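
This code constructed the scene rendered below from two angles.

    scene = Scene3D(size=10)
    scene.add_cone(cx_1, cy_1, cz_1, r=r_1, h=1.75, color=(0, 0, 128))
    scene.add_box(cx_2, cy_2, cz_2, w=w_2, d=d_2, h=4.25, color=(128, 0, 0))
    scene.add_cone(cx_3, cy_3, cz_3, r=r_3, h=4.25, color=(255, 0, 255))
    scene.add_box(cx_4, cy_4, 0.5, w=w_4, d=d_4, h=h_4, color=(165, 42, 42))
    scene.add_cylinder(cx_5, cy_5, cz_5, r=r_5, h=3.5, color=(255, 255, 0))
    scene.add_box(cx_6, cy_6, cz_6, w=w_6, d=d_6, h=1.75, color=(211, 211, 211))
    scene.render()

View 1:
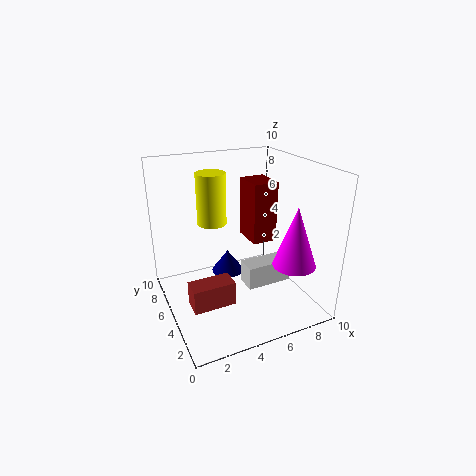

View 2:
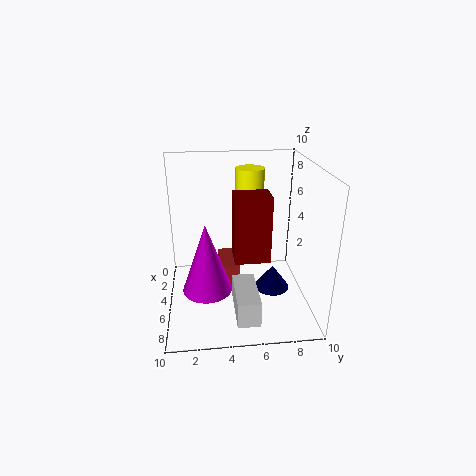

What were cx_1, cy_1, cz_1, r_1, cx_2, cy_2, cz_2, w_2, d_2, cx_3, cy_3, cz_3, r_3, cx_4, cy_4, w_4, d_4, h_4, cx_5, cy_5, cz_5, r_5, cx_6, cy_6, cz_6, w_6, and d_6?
cx_1 = 5.25
cy_1 = 7.5
cz_1 = 1
r_1 = 1.25
cx_2 = 6
cy_2 = 4.5
cz_2 = 4.5
w_2 = 1.75
d_2 = 2.25
cx_3 = 8.25
cy_3 = 2.75
cz_3 = 3.25
r_3 = 1.5
cx_4 = 1.25
cy_4 = 3.75
w_4 = 3
d_4 = 1.5
h_4 = 1.75
cx_5 = 3.5
cy_5 = 6
cz_5 = 6
r_5 = 1
cx_6 = 5.75
cy_6 = 4.5
cz_6 = 0.75
w_6 = 3.5
d_6 = 1.5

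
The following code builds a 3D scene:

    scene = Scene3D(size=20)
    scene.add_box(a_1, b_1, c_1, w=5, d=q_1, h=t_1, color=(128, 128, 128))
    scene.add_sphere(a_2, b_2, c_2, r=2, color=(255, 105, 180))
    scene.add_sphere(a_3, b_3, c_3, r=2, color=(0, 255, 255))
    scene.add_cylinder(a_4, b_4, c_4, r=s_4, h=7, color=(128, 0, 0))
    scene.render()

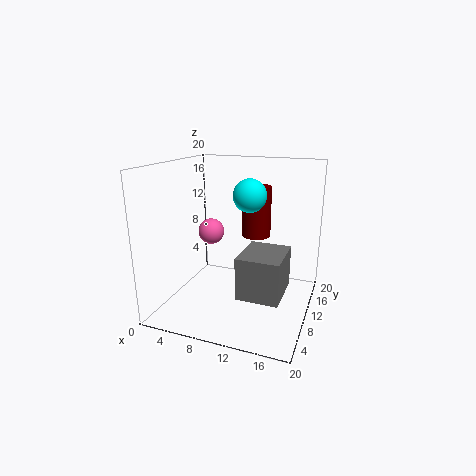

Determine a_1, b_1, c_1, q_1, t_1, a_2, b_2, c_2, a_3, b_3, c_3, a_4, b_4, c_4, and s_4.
a_1 = 13; b_1 = 1; c_1 = 6; q_1 = 6; t_1 = 5; a_2 = 4; b_2 = 14; c_2 = 9; a_3 = 13; b_3 = 6; c_3 = 17; a_4 = 12; b_4 = 12; c_4 = 10; s_4 = 2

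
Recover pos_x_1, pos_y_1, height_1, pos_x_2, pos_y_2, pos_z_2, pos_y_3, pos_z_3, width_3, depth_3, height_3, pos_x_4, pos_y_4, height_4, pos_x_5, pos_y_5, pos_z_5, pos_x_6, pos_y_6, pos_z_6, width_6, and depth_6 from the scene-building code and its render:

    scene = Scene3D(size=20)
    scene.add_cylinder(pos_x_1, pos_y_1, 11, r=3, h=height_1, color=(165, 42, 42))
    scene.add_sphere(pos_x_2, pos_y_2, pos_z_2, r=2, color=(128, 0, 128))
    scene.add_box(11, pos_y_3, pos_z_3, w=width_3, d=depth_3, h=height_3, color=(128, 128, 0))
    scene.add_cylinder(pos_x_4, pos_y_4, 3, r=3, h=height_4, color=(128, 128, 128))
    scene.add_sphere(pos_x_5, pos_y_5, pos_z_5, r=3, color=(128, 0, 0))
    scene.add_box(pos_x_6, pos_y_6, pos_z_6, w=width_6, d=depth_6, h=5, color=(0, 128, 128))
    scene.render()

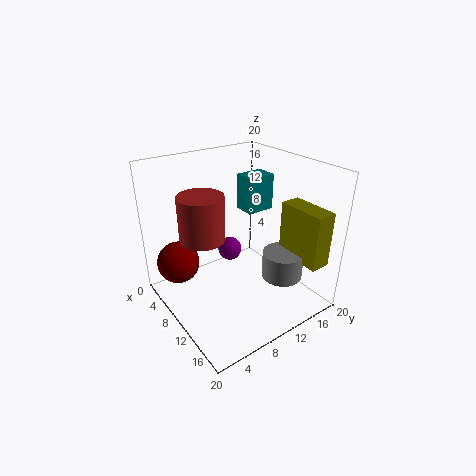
pos_x_1 = 9, pos_y_1 = 5, height_1 = 6, pos_x_2 = 2, pos_y_2 = 14, pos_z_2 = 3, pos_y_3 = 17, pos_z_3 = 6, width_3 = 7, depth_3 = 3, height_3 = 8, pos_x_4 = 13, pos_y_4 = 16, height_4 = 4, pos_x_5 = 5, pos_y_5 = 3, pos_z_5 = 6, pos_x_6 = 7, pos_y_6 = 12, pos_z_6 = 13, width_6 = 3, depth_6 = 4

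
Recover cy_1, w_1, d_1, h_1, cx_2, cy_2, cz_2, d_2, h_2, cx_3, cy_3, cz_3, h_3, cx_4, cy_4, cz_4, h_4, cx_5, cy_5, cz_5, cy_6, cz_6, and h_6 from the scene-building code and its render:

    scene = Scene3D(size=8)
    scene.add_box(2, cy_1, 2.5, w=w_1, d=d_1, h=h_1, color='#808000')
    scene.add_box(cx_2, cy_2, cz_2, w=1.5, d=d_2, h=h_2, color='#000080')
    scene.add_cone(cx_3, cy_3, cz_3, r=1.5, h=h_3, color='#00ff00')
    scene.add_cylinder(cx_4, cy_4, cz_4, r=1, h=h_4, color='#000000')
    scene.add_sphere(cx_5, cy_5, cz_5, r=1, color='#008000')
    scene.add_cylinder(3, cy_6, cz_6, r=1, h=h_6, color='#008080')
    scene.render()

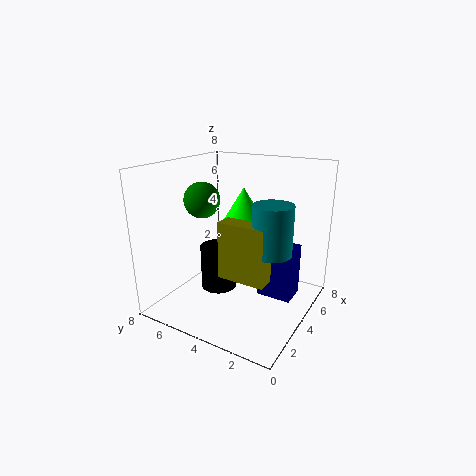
cy_1 = 1.5
w_1 = 1
d_1 = 2.5
h_1 = 3
cx_2 = 4.5
cy_2 = 1
cz_2 = 0.5
d_2 = 2
h_2 = 3
cx_3 = 5.5
cy_3 = 4.5
cz_3 = 4
h_3 = 2.5
cx_4 = 3.5
cy_4 = 5
cz_4 = 1
h_4 = 2.5
cx_5 = 3.5
cy_5 = 6
cz_5 = 6
cy_6 = 1.5
cz_6 = 4
h_6 = 2.5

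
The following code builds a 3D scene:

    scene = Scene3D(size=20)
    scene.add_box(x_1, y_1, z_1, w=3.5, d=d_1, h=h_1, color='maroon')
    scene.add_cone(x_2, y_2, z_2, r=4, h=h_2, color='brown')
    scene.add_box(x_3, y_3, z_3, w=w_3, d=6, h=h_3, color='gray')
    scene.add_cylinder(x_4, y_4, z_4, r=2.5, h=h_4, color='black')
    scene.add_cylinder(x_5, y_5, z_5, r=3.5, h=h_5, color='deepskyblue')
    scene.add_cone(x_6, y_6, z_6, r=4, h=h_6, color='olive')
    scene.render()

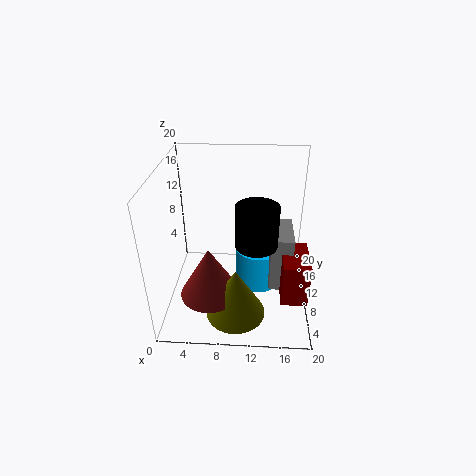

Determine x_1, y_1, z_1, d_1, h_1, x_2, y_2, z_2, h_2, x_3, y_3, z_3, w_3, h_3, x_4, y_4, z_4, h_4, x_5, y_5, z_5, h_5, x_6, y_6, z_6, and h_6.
x_1 = 16
y_1 = 4
z_1 = 3.5
d_1 = 6
h_1 = 6
x_2 = 6.5
y_2 = 5.5
z_2 = 4
h_2 = 7
x_3 = 14.5
y_3 = 7
z_3 = 3.5
w_3 = 3
h_3 = 8
x_4 = 12.5
y_4 = 4
z_4 = 13
h_4 = 5
x_5 = 13
y_5 = 12.5
z_5 = 1
h_5 = 6
x_6 = 10
y_6 = 4.5
z_6 = 1.5
h_6 = 7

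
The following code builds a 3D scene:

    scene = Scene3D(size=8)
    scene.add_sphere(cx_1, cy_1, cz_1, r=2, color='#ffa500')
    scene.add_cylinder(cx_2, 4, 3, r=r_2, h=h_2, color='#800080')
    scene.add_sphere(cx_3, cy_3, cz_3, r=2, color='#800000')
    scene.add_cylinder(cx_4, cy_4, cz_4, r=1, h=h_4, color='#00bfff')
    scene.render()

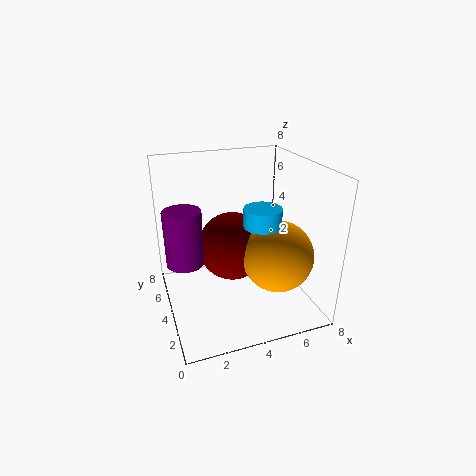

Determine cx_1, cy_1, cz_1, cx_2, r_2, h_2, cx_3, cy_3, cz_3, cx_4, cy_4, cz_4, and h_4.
cx_1 = 6, cy_1 = 3, cz_1 = 3, cx_2 = 1, r_2 = 1, h_2 = 3, cx_3 = 4, cy_3 = 5, cz_3 = 3, cx_4 = 5, cy_4 = 3, cz_4 = 5, h_4 = 1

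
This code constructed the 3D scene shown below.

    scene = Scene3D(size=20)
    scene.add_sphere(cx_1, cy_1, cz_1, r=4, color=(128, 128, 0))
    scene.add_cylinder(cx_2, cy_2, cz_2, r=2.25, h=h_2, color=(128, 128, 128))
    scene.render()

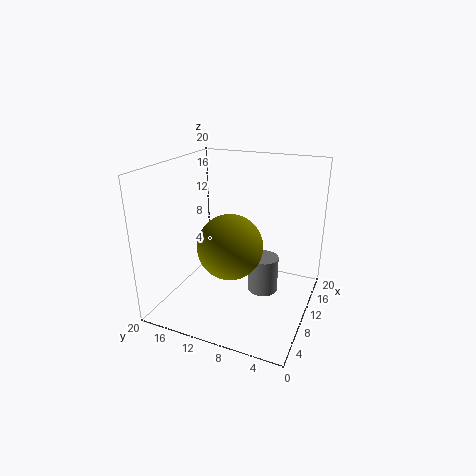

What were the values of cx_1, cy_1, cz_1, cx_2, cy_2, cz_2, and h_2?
cx_1 = 4.75
cy_1 = 8.75
cz_1 = 11.25
cx_2 = 13.25
cy_2 = 7.25
cz_2 = 0.5
h_2 = 5.5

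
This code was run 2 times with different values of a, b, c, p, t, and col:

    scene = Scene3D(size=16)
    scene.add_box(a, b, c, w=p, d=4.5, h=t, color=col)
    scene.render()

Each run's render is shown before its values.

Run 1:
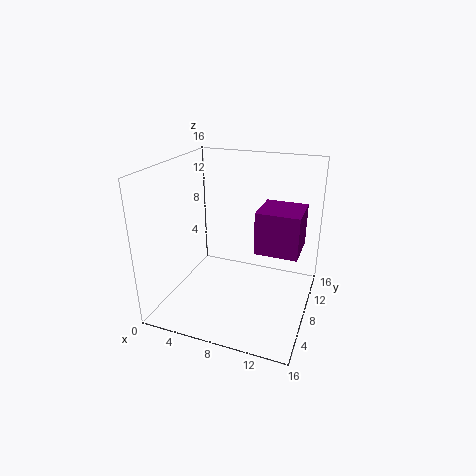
a = 10.5, b = 6, c = 7.5, p = 4.5, t = 4.5, col = 'purple'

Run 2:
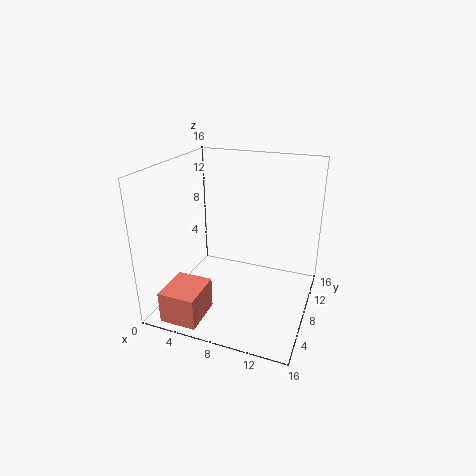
a = 2, b = 0.5, c = 0.5, p = 4, t = 3.5, col = 'salmon'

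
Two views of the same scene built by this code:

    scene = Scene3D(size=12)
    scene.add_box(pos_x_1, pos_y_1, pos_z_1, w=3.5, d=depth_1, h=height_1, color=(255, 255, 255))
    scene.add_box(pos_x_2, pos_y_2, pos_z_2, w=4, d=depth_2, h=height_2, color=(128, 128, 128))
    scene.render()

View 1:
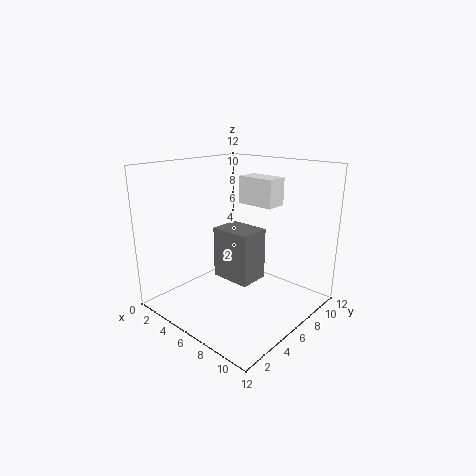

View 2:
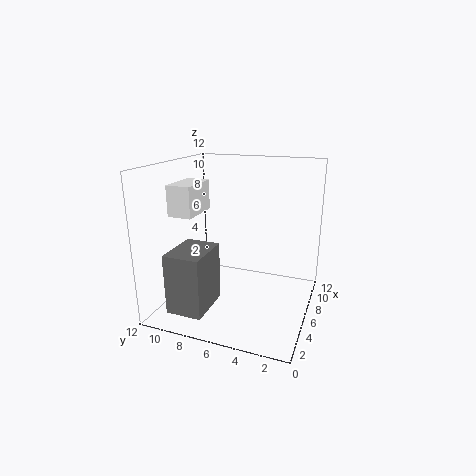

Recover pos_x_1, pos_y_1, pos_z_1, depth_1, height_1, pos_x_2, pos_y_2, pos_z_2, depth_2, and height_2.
pos_x_1 = 3.5; pos_y_1 = 9; pos_z_1 = 8; depth_1 = 2; height_1 = 2.5; pos_x_2 = 1.5; pos_y_2 = 7.5; pos_z_2 = 0.5; depth_2 = 3; height_2 = 5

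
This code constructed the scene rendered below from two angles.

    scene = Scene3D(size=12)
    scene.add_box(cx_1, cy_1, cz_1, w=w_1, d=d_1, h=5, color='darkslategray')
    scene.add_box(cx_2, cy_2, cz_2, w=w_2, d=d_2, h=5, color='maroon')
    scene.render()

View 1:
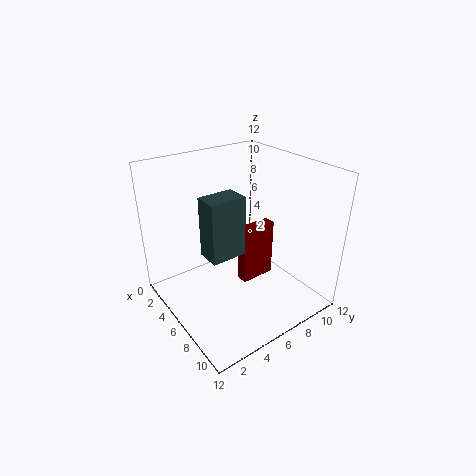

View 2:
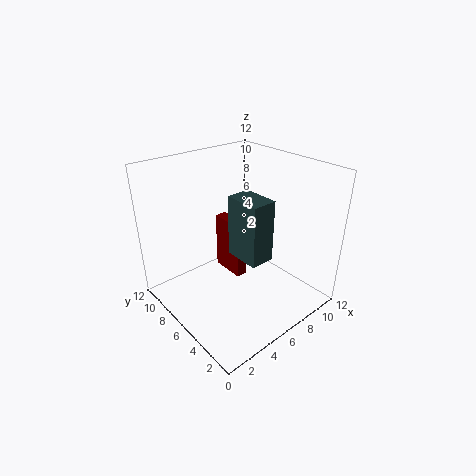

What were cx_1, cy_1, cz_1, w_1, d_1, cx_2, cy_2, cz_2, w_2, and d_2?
cx_1 = 5, cy_1 = 3, cz_1 = 5, w_1 = 2, d_1 = 3, cx_2 = 6, cy_2 = 6, cz_2 = 2, w_2 = 1, d_2 = 3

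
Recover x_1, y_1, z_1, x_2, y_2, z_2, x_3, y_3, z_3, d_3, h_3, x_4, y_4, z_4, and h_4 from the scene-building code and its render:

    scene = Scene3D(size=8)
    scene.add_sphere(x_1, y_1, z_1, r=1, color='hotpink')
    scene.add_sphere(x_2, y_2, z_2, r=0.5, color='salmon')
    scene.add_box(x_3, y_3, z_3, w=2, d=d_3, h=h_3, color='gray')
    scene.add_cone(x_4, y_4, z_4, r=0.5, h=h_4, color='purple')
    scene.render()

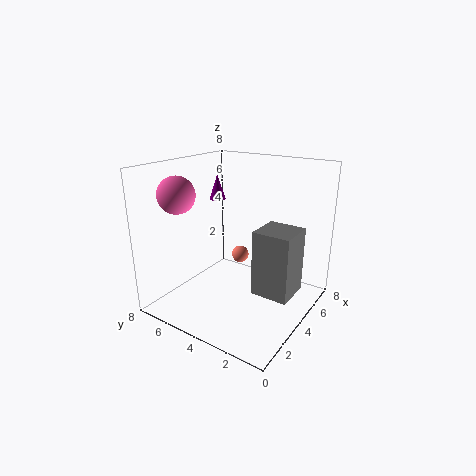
x_1 = 2; y_1 = 6.5; z_1 = 6.5; x_2 = 5; y_2 = 4.5; z_2 = 2.5; x_3 = 3; y_3 = 0.5; z_3 = 1.5; d_3 = 2; h_3 = 3.5; x_4 = 5.5; y_4 = 6.5; z_4 = 5.5; h_4 = 1.5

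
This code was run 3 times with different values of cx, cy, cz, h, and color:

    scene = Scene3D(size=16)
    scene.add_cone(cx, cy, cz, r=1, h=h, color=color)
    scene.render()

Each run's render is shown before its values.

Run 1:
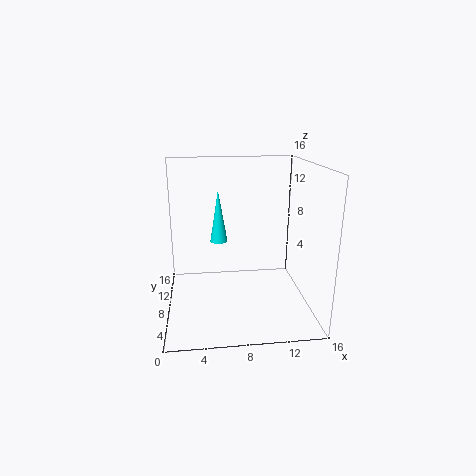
cx = 6; cy = 10; cz = 7; h = 6; color = 'cyan'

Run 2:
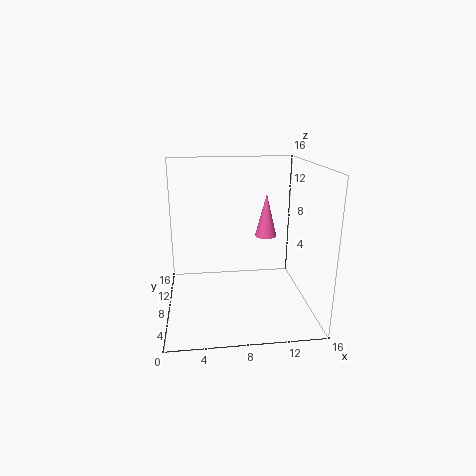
cx = 10; cy = 3; cz = 10; h = 4; color = 'hotpink'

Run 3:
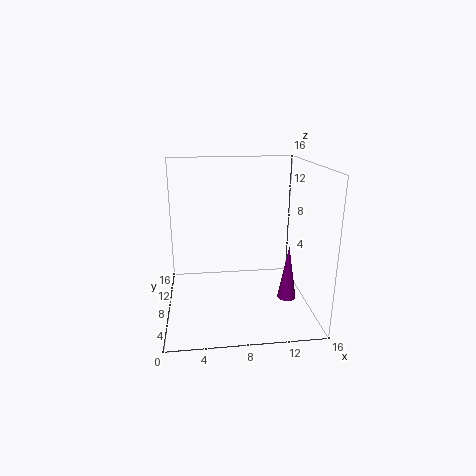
cx = 13; cy = 5; cz = 2; h = 6; color = 'purple'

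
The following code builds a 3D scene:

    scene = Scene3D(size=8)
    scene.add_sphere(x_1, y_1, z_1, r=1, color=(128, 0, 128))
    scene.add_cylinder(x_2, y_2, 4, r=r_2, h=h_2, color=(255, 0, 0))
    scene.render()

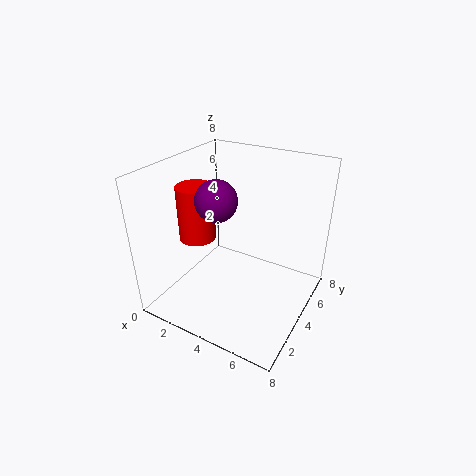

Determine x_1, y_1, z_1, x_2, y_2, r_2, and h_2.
x_1 = 4; y_1 = 2; z_1 = 7; x_2 = 2; y_2 = 3; r_2 = 1; h_2 = 3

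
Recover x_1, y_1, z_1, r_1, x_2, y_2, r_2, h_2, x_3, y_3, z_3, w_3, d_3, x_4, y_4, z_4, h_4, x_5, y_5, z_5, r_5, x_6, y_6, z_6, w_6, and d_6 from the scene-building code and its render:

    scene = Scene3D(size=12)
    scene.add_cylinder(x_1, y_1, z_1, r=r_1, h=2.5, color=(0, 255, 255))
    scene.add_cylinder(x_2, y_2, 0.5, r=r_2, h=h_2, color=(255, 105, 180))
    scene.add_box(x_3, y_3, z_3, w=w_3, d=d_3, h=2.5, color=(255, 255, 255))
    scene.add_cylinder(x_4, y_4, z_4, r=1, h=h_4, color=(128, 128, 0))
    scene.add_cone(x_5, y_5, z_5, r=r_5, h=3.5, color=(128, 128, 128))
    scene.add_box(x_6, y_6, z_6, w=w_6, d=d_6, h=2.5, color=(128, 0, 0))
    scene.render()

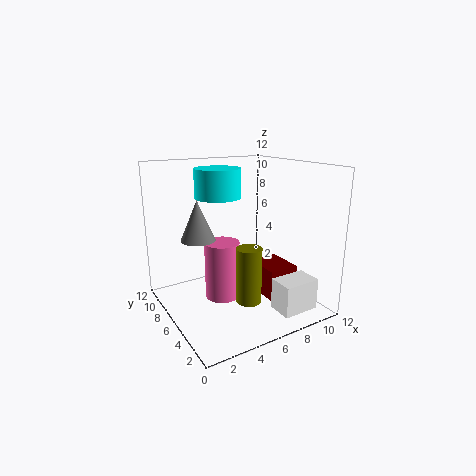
x_1 = 5.5
y_1 = 8.5
z_1 = 9
r_1 = 2
x_2 = 5
y_2 = 7
r_2 = 1.5
h_2 = 5
x_3 = 7
y_3 = 0.5
z_3 = 1
w_3 = 3
d_3 = 2
x_4 = 5.5
y_4 = 3.5
z_4 = 1.5
h_4 = 4.5
x_5 = 3.5
y_5 = 8.5
z_5 = 5.5
r_5 = 1.5
x_6 = 7
y_6 = 2.5
z_6 = 1.5
w_6 = 2.5
d_6 = 3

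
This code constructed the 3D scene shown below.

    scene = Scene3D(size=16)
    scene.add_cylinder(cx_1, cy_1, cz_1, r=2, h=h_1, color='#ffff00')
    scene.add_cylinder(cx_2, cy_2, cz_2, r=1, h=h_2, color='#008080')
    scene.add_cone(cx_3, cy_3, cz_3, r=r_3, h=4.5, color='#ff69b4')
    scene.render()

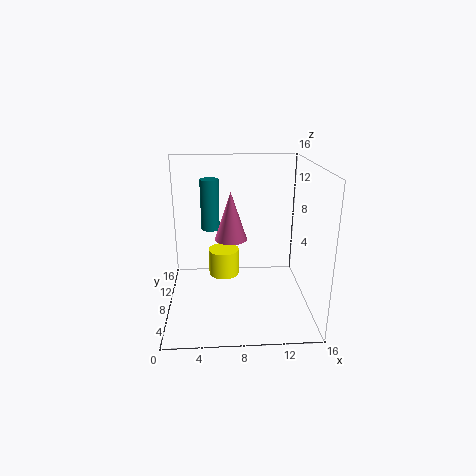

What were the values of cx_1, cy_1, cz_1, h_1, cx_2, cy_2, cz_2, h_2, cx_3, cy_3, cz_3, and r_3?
cx_1 = 6.5; cy_1 = 14; cz_1 = 0.5; h_1 = 3.5; cx_2 = 5; cy_2 = 8.5; cz_2 = 9; h_2 = 5.5; cx_3 = 7; cy_3 = 3; cz_3 = 10; r_3 = 1.5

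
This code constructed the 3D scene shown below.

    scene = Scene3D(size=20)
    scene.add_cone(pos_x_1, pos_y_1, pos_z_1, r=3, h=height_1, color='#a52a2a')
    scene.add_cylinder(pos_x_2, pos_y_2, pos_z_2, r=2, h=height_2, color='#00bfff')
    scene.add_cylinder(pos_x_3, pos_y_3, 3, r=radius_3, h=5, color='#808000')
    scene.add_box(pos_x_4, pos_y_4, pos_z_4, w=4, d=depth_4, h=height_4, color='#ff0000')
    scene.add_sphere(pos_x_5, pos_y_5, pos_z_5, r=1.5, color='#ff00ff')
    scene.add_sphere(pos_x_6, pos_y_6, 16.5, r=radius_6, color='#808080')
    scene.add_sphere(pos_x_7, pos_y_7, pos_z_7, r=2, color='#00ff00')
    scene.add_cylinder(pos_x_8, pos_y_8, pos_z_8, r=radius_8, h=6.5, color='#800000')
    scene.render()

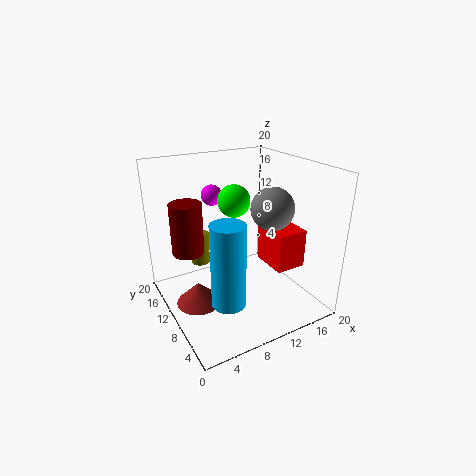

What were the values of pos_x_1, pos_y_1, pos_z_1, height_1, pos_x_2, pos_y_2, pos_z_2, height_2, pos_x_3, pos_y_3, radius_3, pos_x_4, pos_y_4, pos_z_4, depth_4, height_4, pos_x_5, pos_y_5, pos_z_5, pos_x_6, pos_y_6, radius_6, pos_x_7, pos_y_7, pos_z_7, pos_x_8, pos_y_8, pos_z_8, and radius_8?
pos_x_1 = 3.5; pos_y_1 = 9.5; pos_z_1 = 2; height_1 = 3; pos_x_2 = 4.5; pos_y_2 = 2.5; pos_z_2 = 6; height_2 = 10; pos_x_3 = 7.5; pos_y_3 = 18; radius_3 = 1.5; pos_x_4 = 12; pos_y_4 = 3; pos_z_4 = 7.5; depth_4 = 5; height_4 = 5; pos_x_5 = 8.5; pos_y_5 = 15; pos_z_5 = 15; pos_x_6 = 10.5; pos_y_6 = 3; radius_6 = 2.5; pos_x_7 = 8; pos_y_7 = 7.5; pos_z_7 = 16.5; pos_x_8 = 2.5; pos_y_8 = 9.5; pos_z_8 = 10; radius_8 = 2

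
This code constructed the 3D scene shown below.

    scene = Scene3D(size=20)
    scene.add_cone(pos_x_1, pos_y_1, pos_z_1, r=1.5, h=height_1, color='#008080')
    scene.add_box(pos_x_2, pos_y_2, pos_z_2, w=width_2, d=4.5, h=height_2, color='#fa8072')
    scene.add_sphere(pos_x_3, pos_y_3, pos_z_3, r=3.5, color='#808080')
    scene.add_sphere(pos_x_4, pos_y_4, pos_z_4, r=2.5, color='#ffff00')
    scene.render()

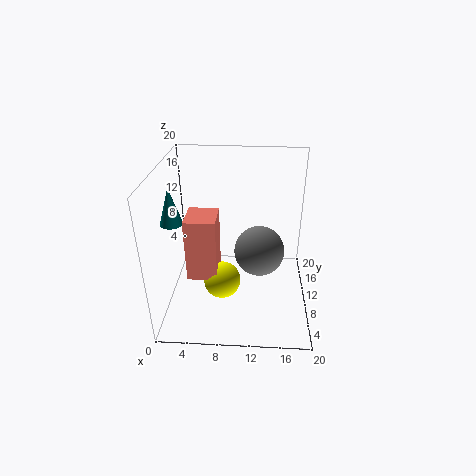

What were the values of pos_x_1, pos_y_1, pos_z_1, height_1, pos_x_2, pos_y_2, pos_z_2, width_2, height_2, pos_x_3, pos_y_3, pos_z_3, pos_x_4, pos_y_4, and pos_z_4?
pos_x_1 = 1.5; pos_y_1 = 8; pos_z_1 = 13; height_1 = 5; pos_x_2 = 3.5; pos_y_2 = 5.5; pos_z_2 = 6; width_2 = 4; height_2 = 8.5; pos_x_3 = 13; pos_y_3 = 10; pos_z_3 = 8; pos_x_4 = 8; pos_y_4 = 7; pos_z_4 = 5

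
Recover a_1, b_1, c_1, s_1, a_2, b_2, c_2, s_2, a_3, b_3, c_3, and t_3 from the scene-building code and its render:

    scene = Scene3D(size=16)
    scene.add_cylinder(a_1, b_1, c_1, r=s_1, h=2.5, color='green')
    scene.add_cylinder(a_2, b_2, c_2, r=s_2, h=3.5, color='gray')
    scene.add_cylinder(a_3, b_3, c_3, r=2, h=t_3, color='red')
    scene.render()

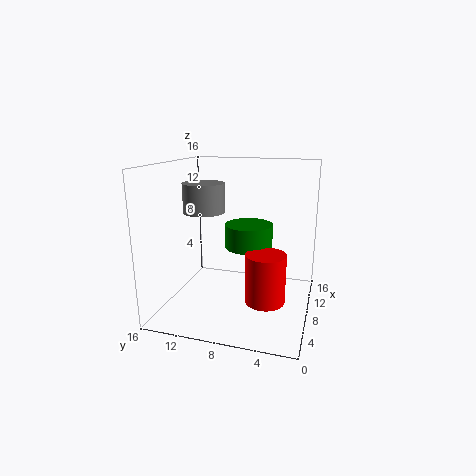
a_1 = 7, b_1 = 6.5, c_1 = 7.5, s_1 = 2.5, a_2 = 10.5, b_2 = 13, c_2 = 10, s_2 = 2.5, a_3 = 4, b_3 = 4, c_3 = 3, t_3 = 5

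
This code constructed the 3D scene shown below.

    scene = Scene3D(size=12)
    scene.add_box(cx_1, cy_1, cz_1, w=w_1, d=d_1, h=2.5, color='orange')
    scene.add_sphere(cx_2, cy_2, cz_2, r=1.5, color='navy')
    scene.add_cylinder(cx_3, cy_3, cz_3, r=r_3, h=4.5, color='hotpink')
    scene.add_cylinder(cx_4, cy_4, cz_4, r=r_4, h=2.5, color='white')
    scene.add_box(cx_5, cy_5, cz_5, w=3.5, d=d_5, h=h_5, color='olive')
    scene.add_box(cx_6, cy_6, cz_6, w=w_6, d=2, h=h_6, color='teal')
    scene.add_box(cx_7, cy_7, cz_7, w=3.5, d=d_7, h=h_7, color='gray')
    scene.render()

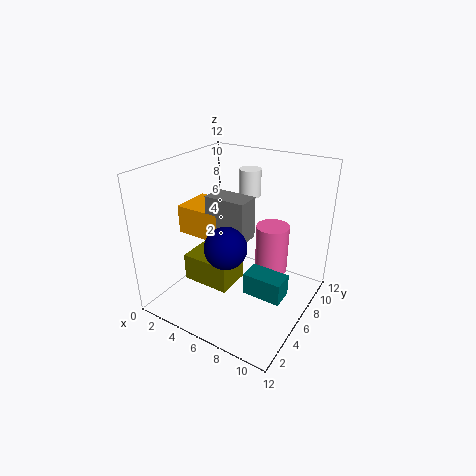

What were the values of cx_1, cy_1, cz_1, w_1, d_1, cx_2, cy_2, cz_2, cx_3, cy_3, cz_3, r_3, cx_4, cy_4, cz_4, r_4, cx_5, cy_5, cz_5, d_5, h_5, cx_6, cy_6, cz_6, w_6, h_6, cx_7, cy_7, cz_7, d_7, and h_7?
cx_1 = 0.5; cy_1 = 5; cz_1 = 5.5; w_1 = 4; d_1 = 3.5; cx_2 = 7.5; cy_2 = 2; cz_2 = 7.5; cx_3 = 7.5; cy_3 = 9.5; cz_3 = 1.5; r_3 = 1.5; cx_4 = 4.5; cy_4 = 10.5; cz_4 = 8; r_4 = 1; cx_5 = 4.5; cy_5 = 1; cz_5 = 4.5; d_5 = 2.5; h_5 = 2; cx_6 = 6.5; cy_6 = 6; cz_6 = 0.5; w_6 = 3.5; h_6 = 2; cx_7 = 3.5; cy_7 = 5; cz_7 = 6; d_7 = 2; h_7 = 3.5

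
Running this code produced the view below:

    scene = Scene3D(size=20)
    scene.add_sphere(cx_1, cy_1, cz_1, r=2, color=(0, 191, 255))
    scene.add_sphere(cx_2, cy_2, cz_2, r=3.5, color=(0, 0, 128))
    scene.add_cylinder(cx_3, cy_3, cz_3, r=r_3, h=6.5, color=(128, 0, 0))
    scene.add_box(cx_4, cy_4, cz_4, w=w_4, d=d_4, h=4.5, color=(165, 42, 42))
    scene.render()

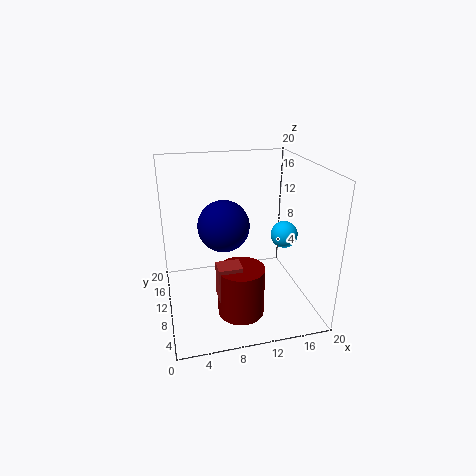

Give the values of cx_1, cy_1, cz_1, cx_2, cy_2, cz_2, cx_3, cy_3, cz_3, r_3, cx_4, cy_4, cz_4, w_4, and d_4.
cx_1 = 17.5
cy_1 = 11.5
cz_1 = 9
cx_2 = 8
cy_2 = 10
cz_2 = 12
cx_3 = 9
cy_3 = 4.5
cz_3 = 2
r_3 = 3
cx_4 = 6
cy_4 = 3.5
cz_4 = 4.5
w_4 = 3
d_4 = 2.5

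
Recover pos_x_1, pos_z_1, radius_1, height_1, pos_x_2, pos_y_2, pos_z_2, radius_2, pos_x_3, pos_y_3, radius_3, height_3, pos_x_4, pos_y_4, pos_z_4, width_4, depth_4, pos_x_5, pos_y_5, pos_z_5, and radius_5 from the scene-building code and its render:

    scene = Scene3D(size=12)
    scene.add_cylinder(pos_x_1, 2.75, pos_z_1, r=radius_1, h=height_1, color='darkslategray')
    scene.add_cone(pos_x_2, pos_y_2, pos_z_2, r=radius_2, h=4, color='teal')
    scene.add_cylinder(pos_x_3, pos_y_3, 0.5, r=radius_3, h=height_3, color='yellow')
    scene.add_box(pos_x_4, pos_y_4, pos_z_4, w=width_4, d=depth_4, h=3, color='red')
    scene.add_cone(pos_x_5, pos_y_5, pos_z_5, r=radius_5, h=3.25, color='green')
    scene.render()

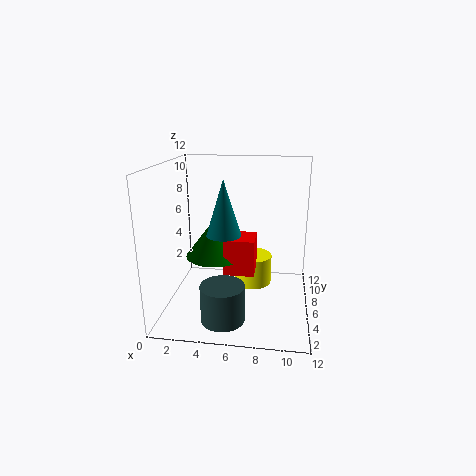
pos_x_1 = 5.25
pos_z_1 = 0.25
radius_1 = 1.75
height_1 = 3
pos_x_2 = 5.5
pos_y_2 = 2.5
pos_z_2 = 7.5
radius_2 = 1.25
pos_x_3 = 7
pos_y_3 = 9
radius_3 = 1.75
height_3 = 2.75
pos_x_4 = 5
pos_y_4 = 4.5
pos_z_4 = 3.25
width_4 = 2.5
depth_4 = 2.5
pos_x_5 = 4
pos_y_5 = 6.25
pos_z_5 = 4.25
radius_5 = 2.5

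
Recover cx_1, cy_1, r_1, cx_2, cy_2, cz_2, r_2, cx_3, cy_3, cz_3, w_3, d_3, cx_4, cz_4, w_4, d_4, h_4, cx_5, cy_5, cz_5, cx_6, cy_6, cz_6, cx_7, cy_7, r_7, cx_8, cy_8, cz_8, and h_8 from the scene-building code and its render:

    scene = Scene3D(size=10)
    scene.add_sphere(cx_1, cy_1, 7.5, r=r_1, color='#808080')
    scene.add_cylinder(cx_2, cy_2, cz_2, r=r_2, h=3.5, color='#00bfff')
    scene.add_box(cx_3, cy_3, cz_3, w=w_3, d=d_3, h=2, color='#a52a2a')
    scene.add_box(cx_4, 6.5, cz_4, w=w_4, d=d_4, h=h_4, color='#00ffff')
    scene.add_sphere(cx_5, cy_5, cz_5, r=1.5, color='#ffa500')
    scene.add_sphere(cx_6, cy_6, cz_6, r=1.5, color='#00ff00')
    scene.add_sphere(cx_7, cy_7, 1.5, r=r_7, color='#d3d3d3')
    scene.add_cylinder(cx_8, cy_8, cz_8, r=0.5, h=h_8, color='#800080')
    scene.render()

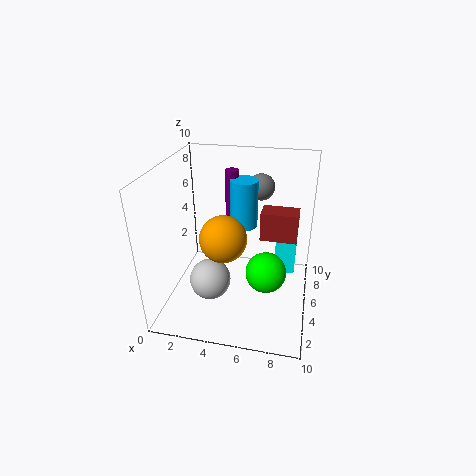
cx_1 = 6, cy_1 = 8.5, r_1 = 1, cx_2 = 5, cy_2 = 7, cz_2 = 5, r_2 = 1, cx_3 = 6.5, cy_3 = 5, cz_3 = 5, w_3 = 2.5, d_3 = 1.5, cx_4 = 7.5, cz_4 = 1.5, w_4 = 1.5, d_4 = 3, h_4 = 3.5, cx_5 = 4.5, cy_5 = 3, cz_5 = 6, cx_6 = 7, cy_6 = 5.5, cz_6 = 2, cx_7 = 3, cy_7 = 4.5, r_7 = 1.5, cx_8 = 4, cy_8 = 7.5, cz_8 = 5, h_8 = 4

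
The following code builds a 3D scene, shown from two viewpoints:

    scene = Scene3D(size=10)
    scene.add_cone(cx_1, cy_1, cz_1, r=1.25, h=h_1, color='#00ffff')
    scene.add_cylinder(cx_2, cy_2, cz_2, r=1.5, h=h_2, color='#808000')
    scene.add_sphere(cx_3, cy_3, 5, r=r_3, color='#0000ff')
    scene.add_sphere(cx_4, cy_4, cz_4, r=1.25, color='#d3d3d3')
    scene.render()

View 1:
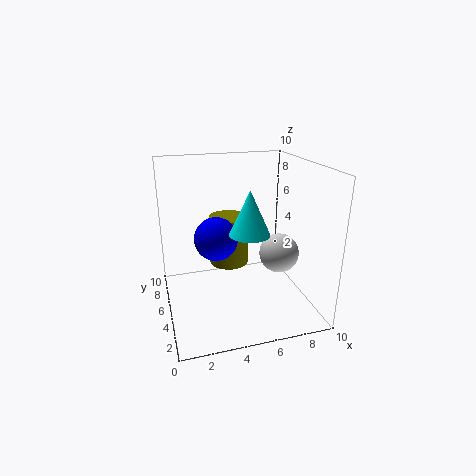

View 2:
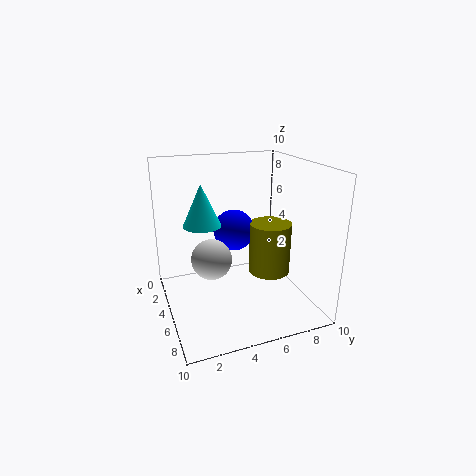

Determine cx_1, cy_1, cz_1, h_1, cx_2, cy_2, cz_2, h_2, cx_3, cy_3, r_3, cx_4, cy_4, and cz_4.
cx_1 = 5; cy_1 = 2.5; cz_1 = 6.25; h_1 = 2.75; cx_2 = 5; cy_2 = 7.5; cz_2 = 2; h_2 = 3.75; cx_3 = 3.5; cy_3 = 5.25; r_3 = 1.5; cx_4 = 7; cy_4 = 2.5; cz_4 = 4.75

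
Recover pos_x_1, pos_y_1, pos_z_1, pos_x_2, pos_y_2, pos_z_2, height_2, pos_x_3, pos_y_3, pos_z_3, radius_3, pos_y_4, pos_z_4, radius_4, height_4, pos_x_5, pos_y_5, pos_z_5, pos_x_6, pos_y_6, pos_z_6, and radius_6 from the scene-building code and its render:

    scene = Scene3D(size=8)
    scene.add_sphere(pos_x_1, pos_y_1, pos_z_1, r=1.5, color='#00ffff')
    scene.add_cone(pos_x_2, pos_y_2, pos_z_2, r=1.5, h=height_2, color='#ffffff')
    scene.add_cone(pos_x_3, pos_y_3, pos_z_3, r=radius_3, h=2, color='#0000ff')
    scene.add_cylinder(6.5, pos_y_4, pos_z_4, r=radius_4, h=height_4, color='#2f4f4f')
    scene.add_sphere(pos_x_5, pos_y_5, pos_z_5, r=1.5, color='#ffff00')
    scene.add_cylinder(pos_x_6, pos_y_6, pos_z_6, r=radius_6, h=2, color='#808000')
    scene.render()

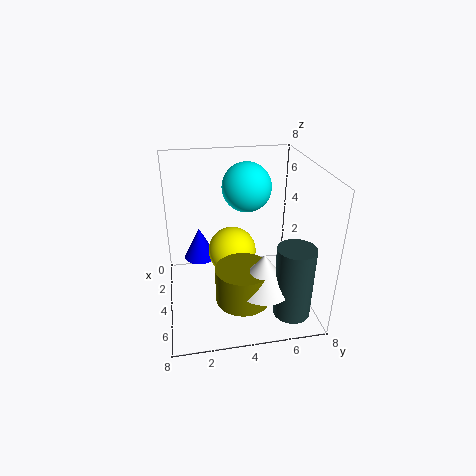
pos_x_1 = 1.5, pos_y_1 = 5, pos_z_1 = 6, pos_x_2 = 6, pos_y_2 = 5, pos_z_2 = 2, height_2 = 2, pos_x_3 = 1.5, pos_y_3 = 2, pos_z_3 = 1.5, radius_3 = 1, pos_y_4 = 6.5, pos_z_4 = 0.5, radius_4 = 1, height_4 = 4, pos_x_5 = 2, pos_y_5 = 4, pos_z_5 = 2, pos_x_6 = 5.5, pos_y_6 = 4, pos_z_6 = 1, radius_6 = 1.5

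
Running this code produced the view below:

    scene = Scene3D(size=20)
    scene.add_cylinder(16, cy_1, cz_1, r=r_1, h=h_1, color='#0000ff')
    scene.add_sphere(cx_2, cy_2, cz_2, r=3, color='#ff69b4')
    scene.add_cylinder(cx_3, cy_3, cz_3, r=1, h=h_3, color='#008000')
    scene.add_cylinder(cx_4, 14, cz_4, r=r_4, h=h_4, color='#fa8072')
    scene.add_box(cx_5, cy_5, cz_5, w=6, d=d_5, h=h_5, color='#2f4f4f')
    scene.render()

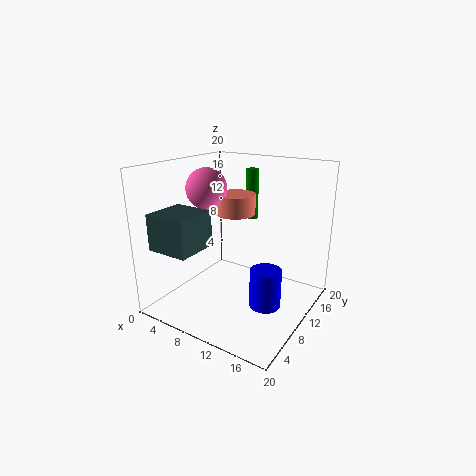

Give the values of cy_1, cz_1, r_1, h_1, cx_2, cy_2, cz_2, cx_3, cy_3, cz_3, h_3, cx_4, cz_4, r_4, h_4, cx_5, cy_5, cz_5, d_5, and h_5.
cy_1 = 7; cz_1 = 3; r_1 = 2; h_1 = 5; cx_2 = 4; cy_2 = 11; cz_2 = 16; cx_3 = 7; cy_3 = 19; cz_3 = 10; h_3 = 8; cx_4 = 7; cz_4 = 12; r_4 = 3; h_4 = 3; cx_5 = 1; cy_5 = 2; cz_5 = 9; d_5 = 6; h_5 = 5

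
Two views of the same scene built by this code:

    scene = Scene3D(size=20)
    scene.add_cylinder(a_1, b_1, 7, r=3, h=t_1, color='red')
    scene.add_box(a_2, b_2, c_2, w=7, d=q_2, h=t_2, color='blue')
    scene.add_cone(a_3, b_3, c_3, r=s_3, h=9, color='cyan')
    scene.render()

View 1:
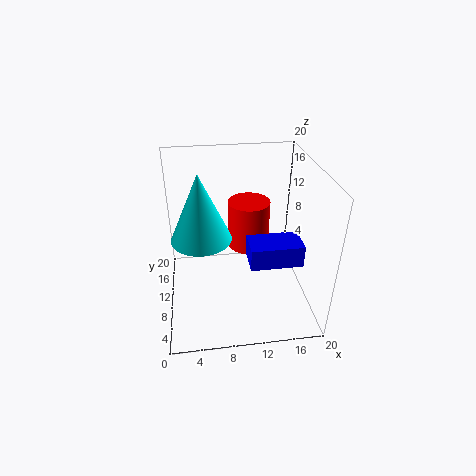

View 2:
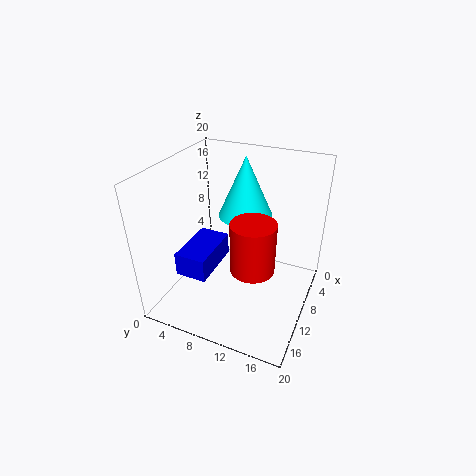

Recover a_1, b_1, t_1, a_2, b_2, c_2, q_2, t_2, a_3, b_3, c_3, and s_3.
a_1 = 12
b_1 = 13
t_1 = 7
a_2 = 11
b_2 = 5
c_2 = 8
q_2 = 4
t_2 = 3
a_3 = 5
b_3 = 9
c_3 = 11
s_3 = 4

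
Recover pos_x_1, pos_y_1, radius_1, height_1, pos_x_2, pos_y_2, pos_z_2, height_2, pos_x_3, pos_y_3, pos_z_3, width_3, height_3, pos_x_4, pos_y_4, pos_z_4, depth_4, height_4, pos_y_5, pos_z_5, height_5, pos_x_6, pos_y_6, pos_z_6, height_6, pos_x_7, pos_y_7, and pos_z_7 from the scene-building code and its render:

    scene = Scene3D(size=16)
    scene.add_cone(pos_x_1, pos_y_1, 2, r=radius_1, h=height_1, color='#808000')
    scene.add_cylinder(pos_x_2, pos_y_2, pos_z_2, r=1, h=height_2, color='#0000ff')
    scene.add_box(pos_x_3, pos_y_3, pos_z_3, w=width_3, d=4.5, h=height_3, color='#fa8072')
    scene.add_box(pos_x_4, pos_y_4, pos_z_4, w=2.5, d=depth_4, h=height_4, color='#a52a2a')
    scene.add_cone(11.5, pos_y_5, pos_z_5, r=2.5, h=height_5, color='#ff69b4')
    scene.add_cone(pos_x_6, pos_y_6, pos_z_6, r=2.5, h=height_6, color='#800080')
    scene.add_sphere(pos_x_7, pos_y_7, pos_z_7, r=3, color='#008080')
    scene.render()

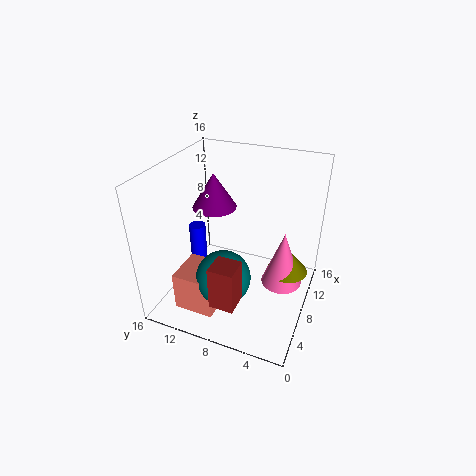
pos_x_1 = 12, pos_y_1 = 3, radius_1 = 2.5, height_1 = 3, pos_x_2 = 9.5, pos_y_2 = 14, pos_z_2 = 1.5, height_2 = 6, pos_x_3 = 2.5, pos_y_3 = 9, pos_z_3 = 0.5, width_3 = 4.5, height_3 = 4.5, pos_x_4 = 0.5, pos_y_4 = 5.5, pos_z_4 = 4.5, depth_4 = 2.5, height_4 = 4.5, pos_y_5 = 3.5, pos_z_5 = 0.5, height_5 = 7, pos_x_6 = 9.5, pos_y_6 = 11.5, pos_z_6 = 10.5, height_6 = 4, pos_x_7 = 5, pos_y_7 = 8.5, pos_z_7 = 4.5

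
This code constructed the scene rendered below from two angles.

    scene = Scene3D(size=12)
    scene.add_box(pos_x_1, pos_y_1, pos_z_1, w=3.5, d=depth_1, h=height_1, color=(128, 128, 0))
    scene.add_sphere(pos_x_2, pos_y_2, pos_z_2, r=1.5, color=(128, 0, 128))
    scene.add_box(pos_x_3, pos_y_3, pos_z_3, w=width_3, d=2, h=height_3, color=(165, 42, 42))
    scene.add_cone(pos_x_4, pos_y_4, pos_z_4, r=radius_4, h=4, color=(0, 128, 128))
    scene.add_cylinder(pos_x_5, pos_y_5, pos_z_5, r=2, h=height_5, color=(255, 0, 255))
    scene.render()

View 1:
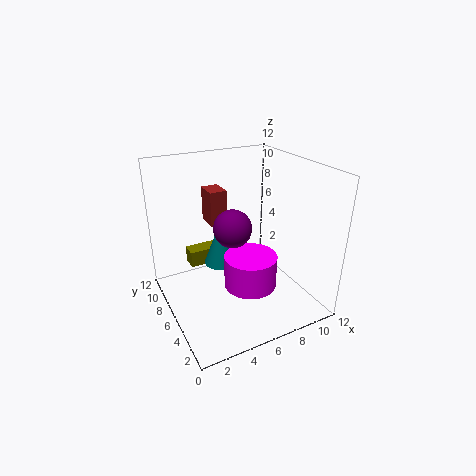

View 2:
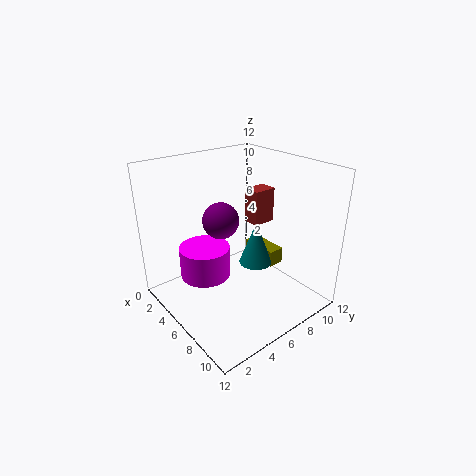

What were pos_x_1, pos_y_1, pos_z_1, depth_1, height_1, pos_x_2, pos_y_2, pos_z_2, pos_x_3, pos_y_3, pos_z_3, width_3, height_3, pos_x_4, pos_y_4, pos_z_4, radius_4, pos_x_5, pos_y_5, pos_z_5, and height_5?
pos_x_1 = 3; pos_y_1 = 9.5; pos_z_1 = 2; depth_1 = 1.5; height_1 = 1.5; pos_x_2 = 5; pos_y_2 = 5; pos_z_2 = 7.5; pos_x_3 = 4.5; pos_y_3 = 8; pos_z_3 = 6.5; width_3 = 1.5; height_3 = 3; pos_x_4 = 5.5; pos_y_4 = 8.5; pos_z_4 = 2.5; radius_4 = 1.5; pos_x_5 = 5.5; pos_y_5 = 3; pos_z_5 = 3.5; height_5 = 2.5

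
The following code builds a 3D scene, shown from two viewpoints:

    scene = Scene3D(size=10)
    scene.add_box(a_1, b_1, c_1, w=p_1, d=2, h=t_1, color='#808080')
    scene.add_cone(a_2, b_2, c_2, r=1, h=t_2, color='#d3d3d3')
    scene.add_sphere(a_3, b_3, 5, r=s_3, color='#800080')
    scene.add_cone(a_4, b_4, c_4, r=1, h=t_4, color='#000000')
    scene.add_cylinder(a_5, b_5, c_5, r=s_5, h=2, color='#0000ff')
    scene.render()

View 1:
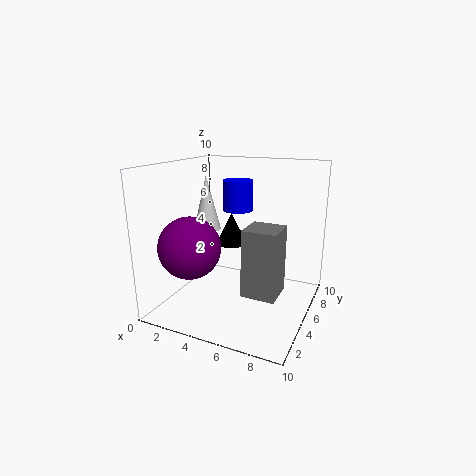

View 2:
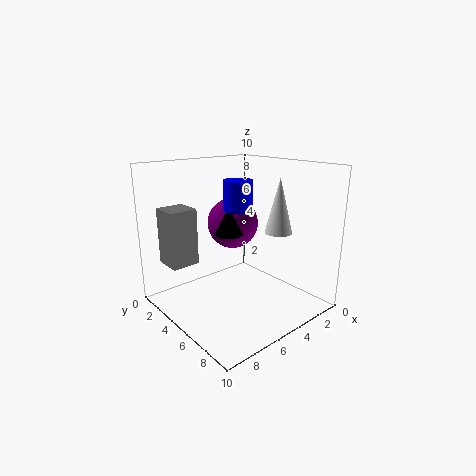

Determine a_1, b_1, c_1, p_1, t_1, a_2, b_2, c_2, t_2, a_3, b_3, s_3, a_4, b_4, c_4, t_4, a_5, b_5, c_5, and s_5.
a_1 = 7
b_1 = 1
c_1 = 3
p_1 = 2
t_1 = 4
a_2 = 2
b_2 = 6
c_2 = 5
t_2 = 4
a_3 = 3
b_3 = 2
s_3 = 2
a_4 = 5
b_4 = 4
c_4 = 5
t_4 = 2
a_5 = 5
b_5 = 5
c_5 = 7
s_5 = 1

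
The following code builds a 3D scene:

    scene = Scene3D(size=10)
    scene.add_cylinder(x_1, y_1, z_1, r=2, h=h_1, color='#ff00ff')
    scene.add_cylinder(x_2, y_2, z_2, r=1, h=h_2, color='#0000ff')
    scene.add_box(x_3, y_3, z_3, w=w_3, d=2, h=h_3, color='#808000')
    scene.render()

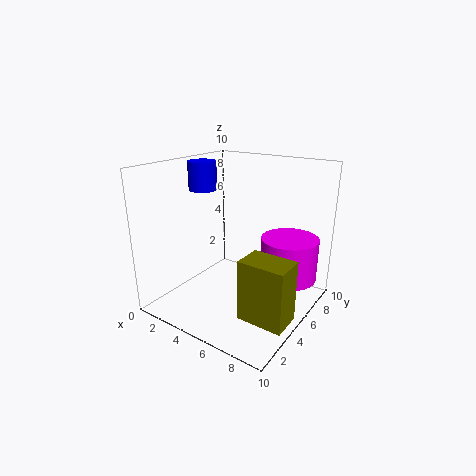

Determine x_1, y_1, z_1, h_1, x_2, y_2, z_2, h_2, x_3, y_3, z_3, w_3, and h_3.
x_1 = 8
y_1 = 7
z_1 = 2
h_1 = 3
x_2 = 2
y_2 = 5
z_2 = 8
h_2 = 2
x_3 = 7
y_3 = 2
z_3 = 1
w_3 = 3
h_3 = 4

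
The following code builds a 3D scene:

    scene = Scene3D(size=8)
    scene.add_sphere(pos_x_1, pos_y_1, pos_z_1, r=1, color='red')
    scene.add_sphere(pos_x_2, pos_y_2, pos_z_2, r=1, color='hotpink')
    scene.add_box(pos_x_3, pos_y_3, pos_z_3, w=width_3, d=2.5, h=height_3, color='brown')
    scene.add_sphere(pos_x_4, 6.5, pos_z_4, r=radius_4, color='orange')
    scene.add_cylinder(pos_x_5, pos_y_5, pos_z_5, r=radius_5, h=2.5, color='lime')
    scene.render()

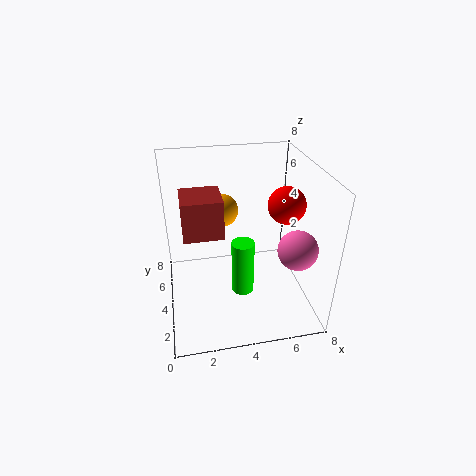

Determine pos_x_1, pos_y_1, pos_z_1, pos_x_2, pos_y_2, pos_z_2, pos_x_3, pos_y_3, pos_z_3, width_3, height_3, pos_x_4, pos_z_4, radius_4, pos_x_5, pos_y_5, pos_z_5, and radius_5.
pos_x_1 = 6.5, pos_y_1 = 3.5, pos_z_1 = 6, pos_x_2 = 6.5, pos_y_2 = 1.5, pos_z_2 = 4.5, pos_x_3 = 1, pos_y_3 = 5.5, pos_z_3 = 3, width_3 = 2.5, height_3 = 2.5, pos_x_4 = 3.5, pos_z_4 = 4.5, radius_4 = 1, pos_x_5 = 3.5, pos_y_5 = 0.5, pos_z_5 = 3.5, radius_5 = 0.5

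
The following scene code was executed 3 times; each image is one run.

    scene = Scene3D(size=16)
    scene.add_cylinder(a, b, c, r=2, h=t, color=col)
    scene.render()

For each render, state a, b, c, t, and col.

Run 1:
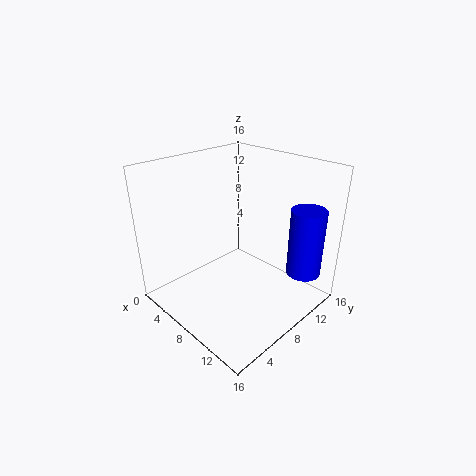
a = 13
b = 14
c = 3
t = 8
col = 'blue'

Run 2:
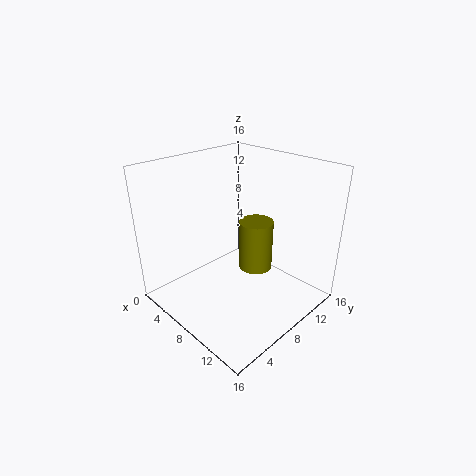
a = 8
b = 11
c = 3
t = 6
col = 'olive'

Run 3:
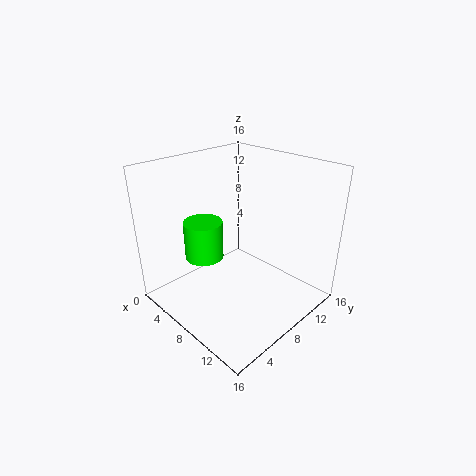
a = 7
b = 4
c = 7
t = 4
col = 'lime'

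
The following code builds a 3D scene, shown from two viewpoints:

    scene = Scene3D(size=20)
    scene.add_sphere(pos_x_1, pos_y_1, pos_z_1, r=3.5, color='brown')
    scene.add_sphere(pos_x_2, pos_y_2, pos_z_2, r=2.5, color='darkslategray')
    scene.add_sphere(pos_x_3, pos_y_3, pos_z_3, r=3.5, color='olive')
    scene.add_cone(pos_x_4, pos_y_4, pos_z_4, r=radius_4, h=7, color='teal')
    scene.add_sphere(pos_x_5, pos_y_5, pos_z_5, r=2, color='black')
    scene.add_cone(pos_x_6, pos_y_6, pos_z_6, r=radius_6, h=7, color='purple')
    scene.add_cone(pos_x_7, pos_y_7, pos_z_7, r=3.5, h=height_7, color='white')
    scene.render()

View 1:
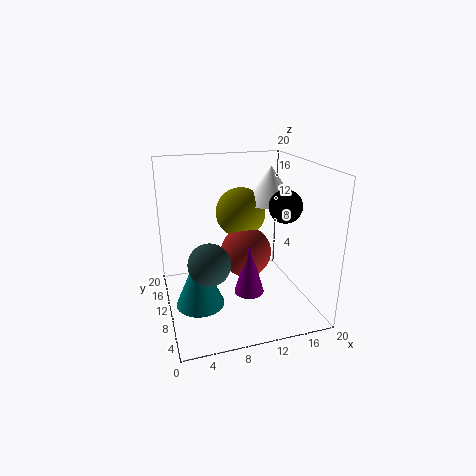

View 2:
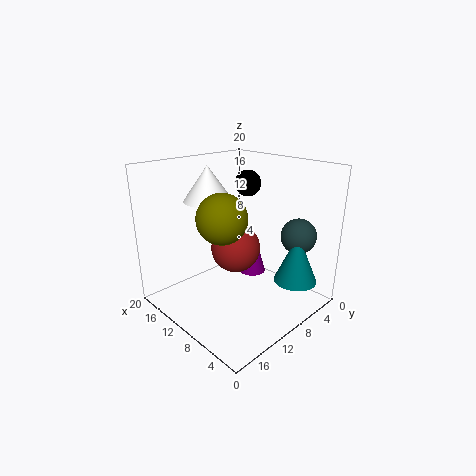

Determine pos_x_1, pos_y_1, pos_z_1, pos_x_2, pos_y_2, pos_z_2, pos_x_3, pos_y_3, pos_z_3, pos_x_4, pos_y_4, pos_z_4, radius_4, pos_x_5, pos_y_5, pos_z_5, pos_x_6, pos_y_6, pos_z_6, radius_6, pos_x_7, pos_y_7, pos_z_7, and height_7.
pos_x_1 = 11
pos_y_1 = 9.5
pos_z_1 = 8
pos_x_2 = 4.5
pos_y_2 = 3.5
pos_z_2 = 10
pos_x_3 = 11
pos_y_3 = 12
pos_z_3 = 13
pos_x_4 = 3.5
pos_y_4 = 5
pos_z_4 = 4
radius_4 = 3
pos_x_5 = 14
pos_y_5 = 4
pos_z_5 = 16
pos_x_6 = 10.5
pos_y_6 = 6.5
pos_z_6 = 3.5
radius_6 = 2
pos_x_7 = 15
pos_y_7 = 11
pos_z_7 = 14.5
height_7 = 5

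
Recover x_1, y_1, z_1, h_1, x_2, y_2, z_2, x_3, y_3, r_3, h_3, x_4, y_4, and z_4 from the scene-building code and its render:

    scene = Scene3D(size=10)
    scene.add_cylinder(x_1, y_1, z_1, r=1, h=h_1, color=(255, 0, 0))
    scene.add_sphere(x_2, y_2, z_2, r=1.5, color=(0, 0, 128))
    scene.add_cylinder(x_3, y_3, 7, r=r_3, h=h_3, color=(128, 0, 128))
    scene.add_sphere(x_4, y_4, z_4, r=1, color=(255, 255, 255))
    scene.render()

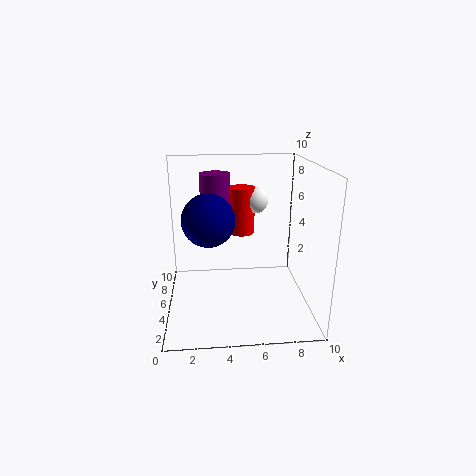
x_1 = 5.5; y_1 = 7.5; z_1 = 4.5; h_1 = 3.5; x_2 = 3; y_2 = 1.5; z_2 = 7.5; x_3 = 3.5; y_3 = 5; r_3 = 1; h_3 = 2.5; x_4 = 6.5; y_4 = 7.5; z_4 = 7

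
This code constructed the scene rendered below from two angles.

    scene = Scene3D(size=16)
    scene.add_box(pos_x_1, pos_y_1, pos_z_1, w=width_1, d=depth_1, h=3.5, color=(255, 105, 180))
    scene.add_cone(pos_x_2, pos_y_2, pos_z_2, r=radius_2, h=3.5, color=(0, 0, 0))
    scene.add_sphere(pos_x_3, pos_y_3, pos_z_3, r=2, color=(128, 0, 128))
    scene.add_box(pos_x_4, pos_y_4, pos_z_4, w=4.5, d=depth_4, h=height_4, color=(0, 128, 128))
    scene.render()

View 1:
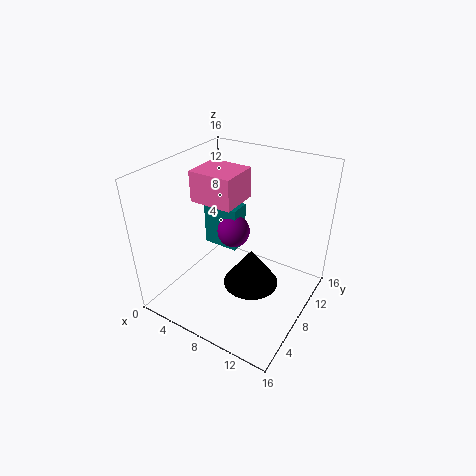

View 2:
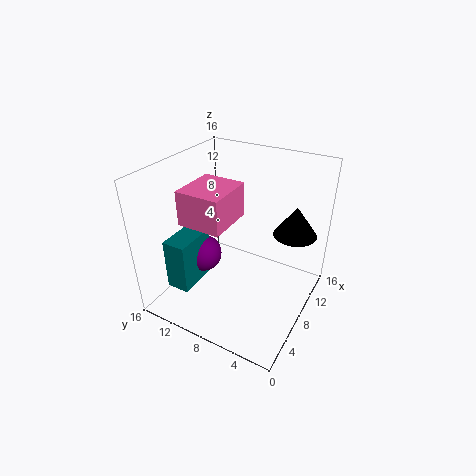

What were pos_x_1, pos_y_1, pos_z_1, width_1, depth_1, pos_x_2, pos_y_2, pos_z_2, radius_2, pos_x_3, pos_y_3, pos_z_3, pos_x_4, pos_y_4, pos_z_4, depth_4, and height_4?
pos_x_1 = 2.5
pos_y_1 = 7
pos_z_1 = 11.5
width_1 = 5
depth_1 = 4.5
pos_x_2 = 12.5
pos_y_2 = 3
pos_z_2 = 7.5
radius_2 = 2.5
pos_x_3 = 5.5
pos_y_3 = 11
pos_z_3 = 6.5
pos_x_4 = 1.5
pos_y_4 = 10.5
pos_z_4 = 4
depth_4 = 2.5
height_4 = 5.5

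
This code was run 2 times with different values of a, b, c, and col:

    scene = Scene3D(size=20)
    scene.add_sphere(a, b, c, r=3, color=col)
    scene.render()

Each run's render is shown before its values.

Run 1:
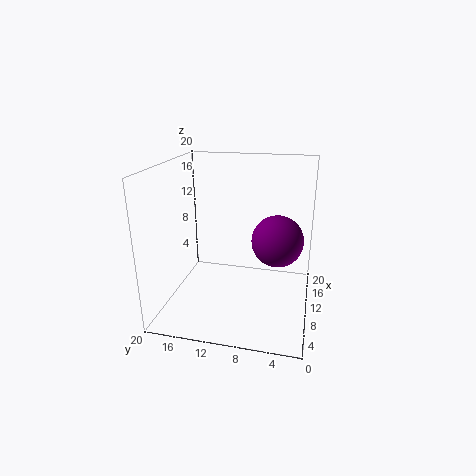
a = 4.5
b = 4
c = 12.5
col = 'purple'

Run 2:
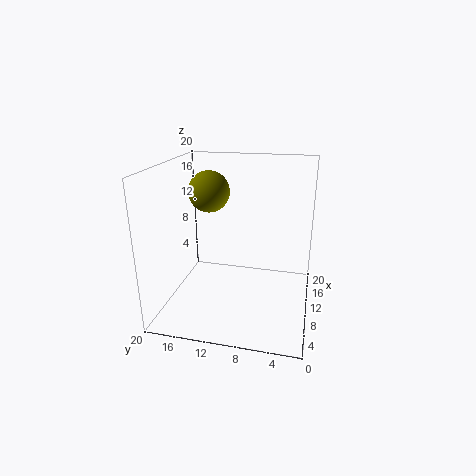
a = 13
b = 15
c = 15.5
col = 'olive'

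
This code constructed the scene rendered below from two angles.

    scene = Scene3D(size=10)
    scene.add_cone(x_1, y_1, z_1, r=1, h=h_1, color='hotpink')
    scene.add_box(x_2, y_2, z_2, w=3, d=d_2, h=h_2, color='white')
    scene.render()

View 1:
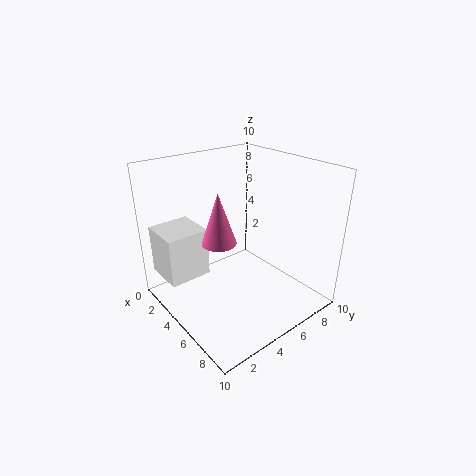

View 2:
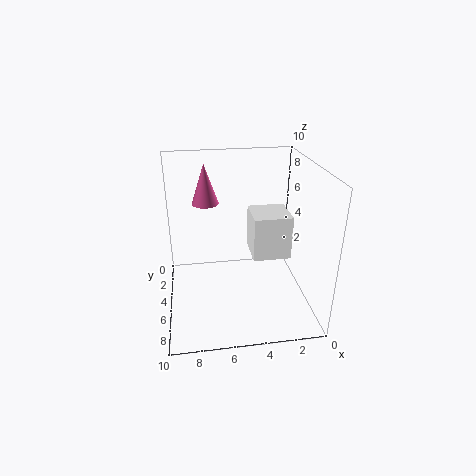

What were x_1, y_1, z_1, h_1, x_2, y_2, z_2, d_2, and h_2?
x_1 = 7; y_1 = 2; z_1 = 6.5; h_1 = 3; x_2 = 0.5; y_2 = 0.5; z_2 = 2; d_2 = 3; h_2 = 3.5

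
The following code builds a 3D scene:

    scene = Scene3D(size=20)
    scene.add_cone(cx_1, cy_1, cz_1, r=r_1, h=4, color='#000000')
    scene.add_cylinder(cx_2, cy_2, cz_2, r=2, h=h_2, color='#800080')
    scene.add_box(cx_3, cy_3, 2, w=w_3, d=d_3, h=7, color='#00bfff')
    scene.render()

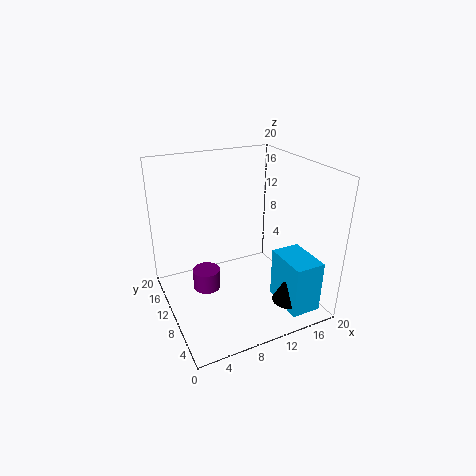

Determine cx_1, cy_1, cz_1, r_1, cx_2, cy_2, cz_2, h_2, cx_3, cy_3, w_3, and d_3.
cx_1 = 14
cy_1 = 3
cz_1 = 3
r_1 = 2
cx_2 = 6
cy_2 = 12.5
cz_2 = 1.5
h_2 = 3
cx_3 = 13.5
cy_3 = 0.5
w_3 = 4
d_3 = 6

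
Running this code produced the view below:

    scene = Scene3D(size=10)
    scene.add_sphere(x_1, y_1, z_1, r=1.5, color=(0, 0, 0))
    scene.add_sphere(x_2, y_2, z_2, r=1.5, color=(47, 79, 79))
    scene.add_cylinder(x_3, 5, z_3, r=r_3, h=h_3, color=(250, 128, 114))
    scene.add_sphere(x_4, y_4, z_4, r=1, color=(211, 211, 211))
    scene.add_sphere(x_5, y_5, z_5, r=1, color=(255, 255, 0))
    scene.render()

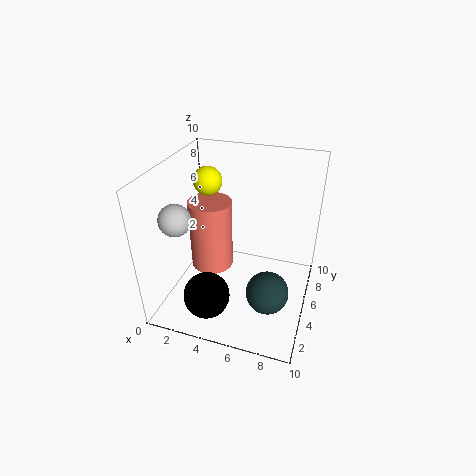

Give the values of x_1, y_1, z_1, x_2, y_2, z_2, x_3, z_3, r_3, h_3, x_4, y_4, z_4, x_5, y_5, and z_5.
x_1 = 4; y_1 = 1.5; z_1 = 2.5; x_2 = 7.5; y_2 = 4; z_2 = 1.5; x_3 = 3; z_3 = 2.5; r_3 = 1.5; h_3 = 5; x_4 = 2; y_4 = 2; z_4 = 7.5; x_5 = 2.5; y_5 = 6; z_5 = 8.5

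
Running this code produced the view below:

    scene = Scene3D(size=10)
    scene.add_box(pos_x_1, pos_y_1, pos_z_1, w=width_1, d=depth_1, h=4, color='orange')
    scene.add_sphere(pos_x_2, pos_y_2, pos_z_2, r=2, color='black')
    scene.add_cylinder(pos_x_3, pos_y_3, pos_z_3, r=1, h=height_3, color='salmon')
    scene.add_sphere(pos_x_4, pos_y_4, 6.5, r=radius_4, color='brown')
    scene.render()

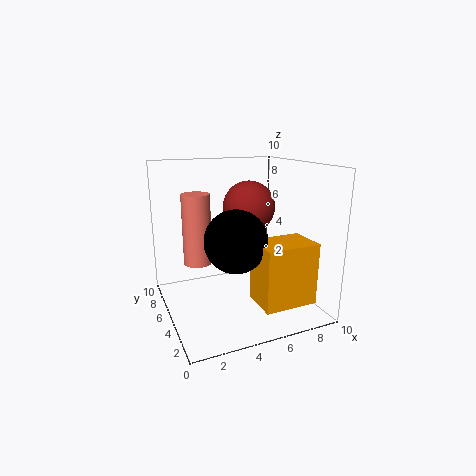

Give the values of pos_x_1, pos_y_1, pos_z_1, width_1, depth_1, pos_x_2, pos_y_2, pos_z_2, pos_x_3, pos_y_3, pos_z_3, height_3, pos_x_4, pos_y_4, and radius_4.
pos_x_1 = 5, pos_y_1 = 0.5, pos_z_1 = 1.5, width_1 = 3.5, depth_1 = 2.5, pos_x_2 = 4, pos_y_2 = 3, pos_z_2 = 5.5, pos_x_3 = 2.5, pos_y_3 = 6.5, pos_z_3 = 3, height_3 = 5, pos_x_4 = 7, pos_y_4 = 7.5, radius_4 = 2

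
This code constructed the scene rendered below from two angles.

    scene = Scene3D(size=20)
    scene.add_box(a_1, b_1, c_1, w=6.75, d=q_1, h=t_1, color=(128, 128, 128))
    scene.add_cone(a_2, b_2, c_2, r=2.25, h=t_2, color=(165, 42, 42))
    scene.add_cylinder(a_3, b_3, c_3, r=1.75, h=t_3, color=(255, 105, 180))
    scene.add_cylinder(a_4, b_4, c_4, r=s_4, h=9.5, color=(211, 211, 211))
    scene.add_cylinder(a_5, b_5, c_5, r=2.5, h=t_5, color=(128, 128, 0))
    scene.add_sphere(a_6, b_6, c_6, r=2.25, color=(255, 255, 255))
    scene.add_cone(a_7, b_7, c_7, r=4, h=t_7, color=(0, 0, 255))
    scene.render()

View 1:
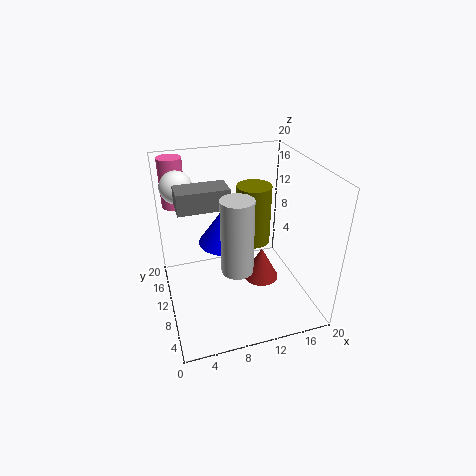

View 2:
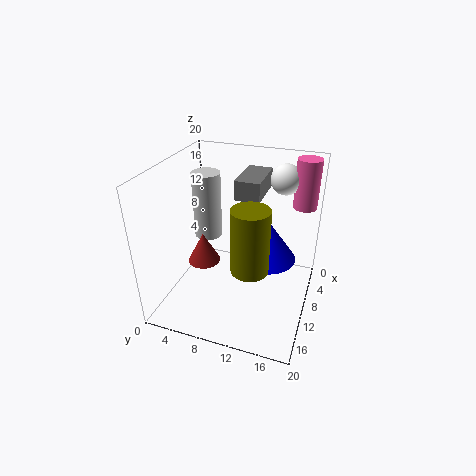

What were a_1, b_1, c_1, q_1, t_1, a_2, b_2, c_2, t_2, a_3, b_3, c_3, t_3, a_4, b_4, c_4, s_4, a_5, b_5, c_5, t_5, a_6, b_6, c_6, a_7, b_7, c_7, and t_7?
a_1 = 2; b_1 = 9; c_1 = 15; q_1 = 3.5; t_1 = 2.75; a_2 = 11.75; b_2 = 5.5; c_2 = 6.5; t_2 = 4.25; a_3 = 2.5; b_3 = 17.75; c_3 = 12.5; t_3 = 7.25; a_4 = 8.25; b_4 = 4.75; c_4 = 8.75; s_4 = 2; a_5 = 13.25; b_5 = 12.75; c_5 = 7.5; t_5 = 8.75; a_6 = 2.75; b_6 = 14.75; c_6 = 16.5; a_7 = 9.25; b_7 = 14; c_7 = 7.25; t_7 = 5.75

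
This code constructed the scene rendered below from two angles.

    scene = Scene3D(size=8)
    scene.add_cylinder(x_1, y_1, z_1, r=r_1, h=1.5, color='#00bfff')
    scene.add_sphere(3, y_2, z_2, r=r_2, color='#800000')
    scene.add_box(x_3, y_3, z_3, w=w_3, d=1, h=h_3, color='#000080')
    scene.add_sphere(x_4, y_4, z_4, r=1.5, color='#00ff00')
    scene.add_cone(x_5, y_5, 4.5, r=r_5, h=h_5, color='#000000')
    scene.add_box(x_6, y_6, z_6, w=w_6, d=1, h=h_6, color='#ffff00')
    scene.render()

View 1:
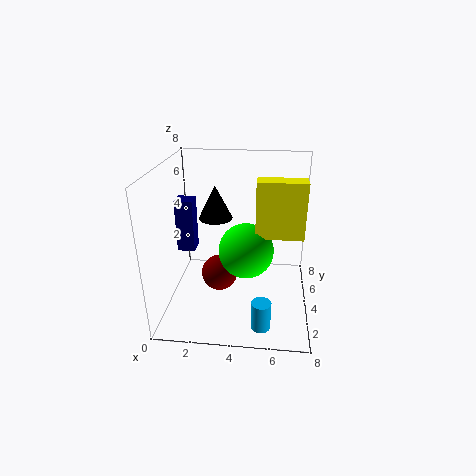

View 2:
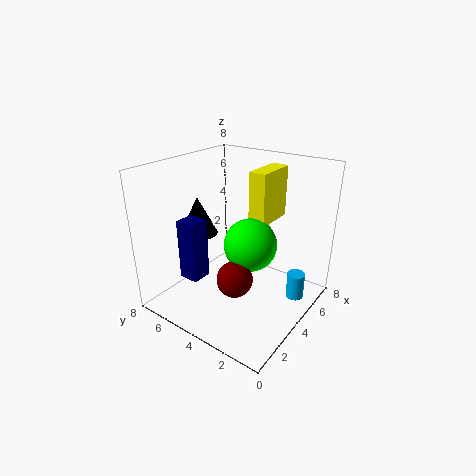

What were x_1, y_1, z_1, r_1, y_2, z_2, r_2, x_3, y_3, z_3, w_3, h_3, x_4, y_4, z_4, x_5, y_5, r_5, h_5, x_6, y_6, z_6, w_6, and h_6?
x_1 = 5.5; y_1 = 1; z_1 = 0.5; r_1 = 0.5; y_2 = 3.5; z_2 = 2; r_2 = 1; x_3 = 0.5; y_3 = 4; z_3 = 3; w_3 = 1; h_3 = 3; x_4 = 4.5; y_4 = 3.5; z_4 = 3.5; x_5 = 2.5; y_5 = 5.5; r_5 = 1; h_5 = 2; x_6 = 5; y_6 = 3; z_6 = 4.5; w_6 = 2.5; h_6 = 3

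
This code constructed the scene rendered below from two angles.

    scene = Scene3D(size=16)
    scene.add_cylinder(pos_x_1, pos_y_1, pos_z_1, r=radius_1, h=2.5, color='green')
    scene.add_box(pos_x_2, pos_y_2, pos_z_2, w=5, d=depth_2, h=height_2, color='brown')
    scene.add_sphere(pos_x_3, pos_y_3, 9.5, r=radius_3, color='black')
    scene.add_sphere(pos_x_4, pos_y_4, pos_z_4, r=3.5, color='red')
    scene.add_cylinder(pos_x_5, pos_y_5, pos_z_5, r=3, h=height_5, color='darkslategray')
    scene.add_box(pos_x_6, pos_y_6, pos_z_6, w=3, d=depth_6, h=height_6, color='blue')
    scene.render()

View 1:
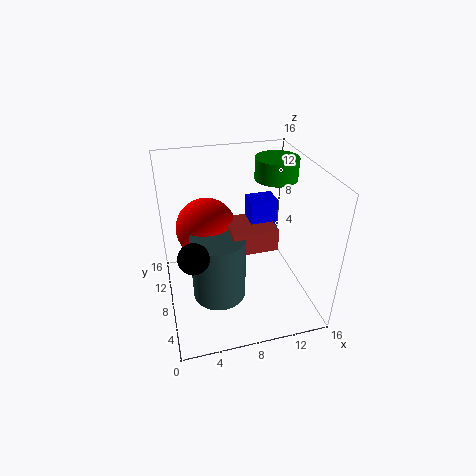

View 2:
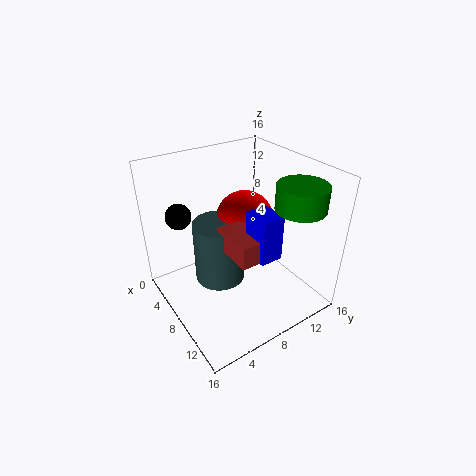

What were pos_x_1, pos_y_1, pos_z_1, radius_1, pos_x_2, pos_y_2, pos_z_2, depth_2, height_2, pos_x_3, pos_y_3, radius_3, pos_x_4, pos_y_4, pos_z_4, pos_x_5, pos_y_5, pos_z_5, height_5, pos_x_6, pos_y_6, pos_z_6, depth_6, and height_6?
pos_x_1 = 13.5; pos_y_1 = 11.5; pos_z_1 = 13; radius_1 = 2.5; pos_x_2 = 7; pos_y_2 = 6; pos_z_2 = 7; depth_2 = 4.5; height_2 = 2.5; pos_x_3 = 2.5; pos_y_3 = 3.5; radius_3 = 1.5; pos_x_4 = 5; pos_y_4 = 11; pos_z_4 = 8; pos_x_5 = 5.5; pos_y_5 = 7; pos_z_5 = 1.5; height_5 = 7.5; pos_x_6 = 9.5; pos_y_6 = 8; pos_z_6 = 7; depth_6 = 2.5; height_6 = 5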